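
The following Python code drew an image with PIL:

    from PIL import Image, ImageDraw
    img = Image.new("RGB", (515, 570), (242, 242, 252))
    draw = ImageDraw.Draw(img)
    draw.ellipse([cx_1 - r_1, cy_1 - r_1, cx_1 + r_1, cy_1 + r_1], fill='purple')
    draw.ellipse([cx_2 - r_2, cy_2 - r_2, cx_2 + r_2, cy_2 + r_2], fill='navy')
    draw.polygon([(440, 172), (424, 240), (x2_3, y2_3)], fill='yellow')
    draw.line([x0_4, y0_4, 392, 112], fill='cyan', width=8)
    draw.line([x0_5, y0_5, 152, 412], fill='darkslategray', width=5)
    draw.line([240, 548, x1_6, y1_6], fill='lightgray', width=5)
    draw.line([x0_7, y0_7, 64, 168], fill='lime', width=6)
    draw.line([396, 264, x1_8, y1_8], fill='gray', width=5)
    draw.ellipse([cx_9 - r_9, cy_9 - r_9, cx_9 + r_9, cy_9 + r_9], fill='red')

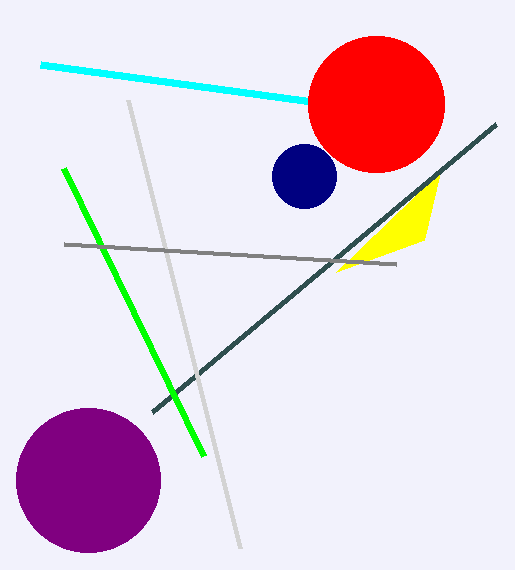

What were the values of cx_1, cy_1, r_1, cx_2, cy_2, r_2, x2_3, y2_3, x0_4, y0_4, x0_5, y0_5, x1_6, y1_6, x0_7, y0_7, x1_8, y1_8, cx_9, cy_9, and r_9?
cx_1 = 88, cy_1 = 480, r_1 = 72, cx_2 = 304, cy_2 = 176, r_2 = 32, x2_3 = 336, y2_3 = 272, x0_4 = 40, y0_4 = 64, x0_5 = 496, y0_5 = 124, x1_6 = 128, y1_6 = 100, x0_7 = 204, y0_7 = 456, x1_8 = 64, y1_8 = 244, cx_9 = 376, cy_9 = 104, r_9 = 68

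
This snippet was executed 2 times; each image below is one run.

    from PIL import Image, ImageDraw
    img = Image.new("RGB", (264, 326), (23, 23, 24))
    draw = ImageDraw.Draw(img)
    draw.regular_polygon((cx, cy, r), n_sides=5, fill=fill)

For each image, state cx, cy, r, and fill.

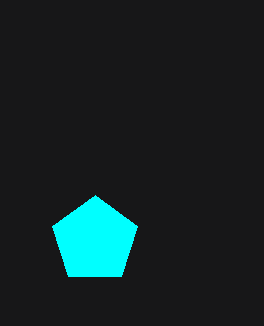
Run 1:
cx = 95; cy = 240; r = 45; fill = 'cyan'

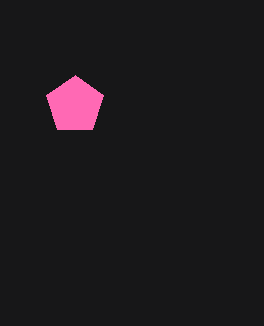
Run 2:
cx = 75; cy = 105; r = 30; fill = 'hotpink'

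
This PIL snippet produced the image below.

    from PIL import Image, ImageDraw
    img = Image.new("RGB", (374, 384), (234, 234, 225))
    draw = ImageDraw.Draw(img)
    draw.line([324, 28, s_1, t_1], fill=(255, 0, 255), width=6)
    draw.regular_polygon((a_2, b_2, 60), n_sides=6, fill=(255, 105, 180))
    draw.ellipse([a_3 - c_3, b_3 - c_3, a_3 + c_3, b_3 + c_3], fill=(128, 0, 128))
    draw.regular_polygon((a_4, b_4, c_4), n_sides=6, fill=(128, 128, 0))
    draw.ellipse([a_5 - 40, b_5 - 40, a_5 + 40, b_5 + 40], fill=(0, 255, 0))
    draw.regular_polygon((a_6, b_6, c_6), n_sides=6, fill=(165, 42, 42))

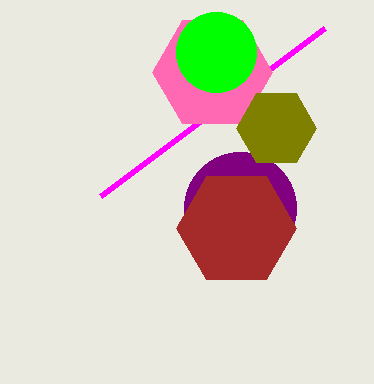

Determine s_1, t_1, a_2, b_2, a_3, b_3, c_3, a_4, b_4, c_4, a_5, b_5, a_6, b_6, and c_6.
s_1 = 100
t_1 = 196
a_2 = 212
b_2 = 72
a_3 = 240
b_3 = 208
c_3 = 56
a_4 = 276
b_4 = 128
c_4 = 40
a_5 = 216
b_5 = 52
a_6 = 236
b_6 = 228
c_6 = 60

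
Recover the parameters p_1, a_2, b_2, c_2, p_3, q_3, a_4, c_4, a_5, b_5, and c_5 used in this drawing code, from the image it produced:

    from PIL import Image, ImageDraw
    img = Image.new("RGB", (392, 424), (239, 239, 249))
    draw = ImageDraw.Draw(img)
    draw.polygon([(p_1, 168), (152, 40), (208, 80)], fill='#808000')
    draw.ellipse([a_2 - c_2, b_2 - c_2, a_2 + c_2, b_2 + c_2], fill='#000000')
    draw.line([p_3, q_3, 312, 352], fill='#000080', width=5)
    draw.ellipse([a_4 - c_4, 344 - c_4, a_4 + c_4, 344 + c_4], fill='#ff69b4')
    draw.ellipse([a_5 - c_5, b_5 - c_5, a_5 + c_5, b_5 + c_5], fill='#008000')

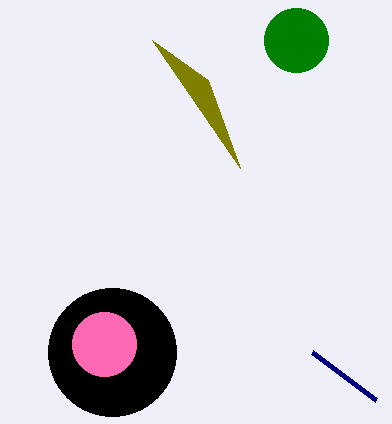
p_1 = 240; a_2 = 112; b_2 = 352; c_2 = 64; p_3 = 376; q_3 = 400; a_4 = 104; c_4 = 32; a_5 = 296; b_5 = 40; c_5 = 32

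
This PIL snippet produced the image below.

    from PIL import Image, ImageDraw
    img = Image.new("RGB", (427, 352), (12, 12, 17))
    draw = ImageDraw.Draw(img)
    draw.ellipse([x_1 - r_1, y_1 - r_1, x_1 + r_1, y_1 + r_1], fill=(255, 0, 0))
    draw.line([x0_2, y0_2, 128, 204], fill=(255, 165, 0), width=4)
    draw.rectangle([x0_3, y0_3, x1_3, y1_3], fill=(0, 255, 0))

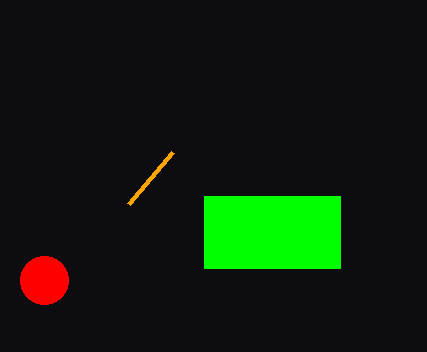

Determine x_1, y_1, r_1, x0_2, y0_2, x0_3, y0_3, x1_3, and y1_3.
x_1 = 44, y_1 = 280, r_1 = 24, x0_2 = 172, y0_2 = 152, x0_3 = 204, y0_3 = 196, x1_3 = 340, y1_3 = 268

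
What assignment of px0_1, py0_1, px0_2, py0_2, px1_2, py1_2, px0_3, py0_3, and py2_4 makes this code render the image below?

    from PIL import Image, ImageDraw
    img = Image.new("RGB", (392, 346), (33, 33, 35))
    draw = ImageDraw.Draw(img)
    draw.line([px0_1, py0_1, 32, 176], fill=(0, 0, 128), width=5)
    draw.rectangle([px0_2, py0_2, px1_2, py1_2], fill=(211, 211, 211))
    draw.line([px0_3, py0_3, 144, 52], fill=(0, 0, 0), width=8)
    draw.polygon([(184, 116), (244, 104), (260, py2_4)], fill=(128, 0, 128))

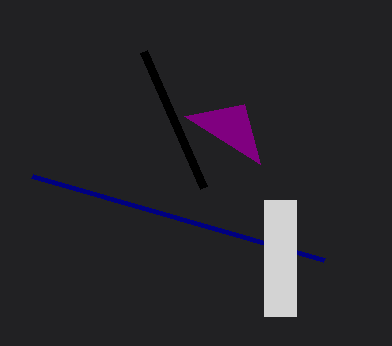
px0_1 = 324
py0_1 = 260
px0_2 = 264
py0_2 = 200
px1_2 = 296
py1_2 = 316
px0_3 = 204
py0_3 = 188
py2_4 = 164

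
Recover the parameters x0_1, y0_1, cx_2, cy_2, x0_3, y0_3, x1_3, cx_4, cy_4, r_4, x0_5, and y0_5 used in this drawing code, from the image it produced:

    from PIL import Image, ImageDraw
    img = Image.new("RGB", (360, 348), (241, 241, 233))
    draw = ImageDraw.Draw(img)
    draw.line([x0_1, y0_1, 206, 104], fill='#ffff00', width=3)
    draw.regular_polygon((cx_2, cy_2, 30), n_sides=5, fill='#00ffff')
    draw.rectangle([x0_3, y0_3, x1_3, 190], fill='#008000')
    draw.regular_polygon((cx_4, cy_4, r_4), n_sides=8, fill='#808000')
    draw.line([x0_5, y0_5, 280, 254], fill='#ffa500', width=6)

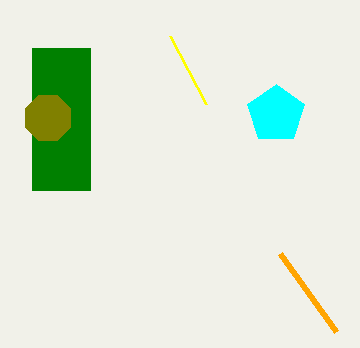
x0_1 = 170, y0_1 = 36, cx_2 = 276, cy_2 = 114, x0_3 = 32, y0_3 = 48, x1_3 = 90, cx_4 = 48, cy_4 = 118, r_4 = 24, x0_5 = 336, y0_5 = 332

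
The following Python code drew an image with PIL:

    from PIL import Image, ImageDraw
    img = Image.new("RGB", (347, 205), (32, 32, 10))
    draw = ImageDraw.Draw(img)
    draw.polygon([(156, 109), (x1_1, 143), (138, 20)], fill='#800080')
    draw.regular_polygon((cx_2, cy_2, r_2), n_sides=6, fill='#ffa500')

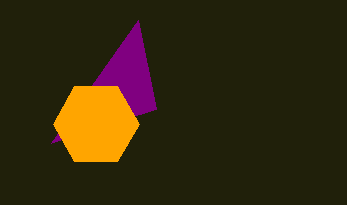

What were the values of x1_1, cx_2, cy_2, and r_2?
x1_1 = 51, cx_2 = 96, cy_2 = 124, r_2 = 43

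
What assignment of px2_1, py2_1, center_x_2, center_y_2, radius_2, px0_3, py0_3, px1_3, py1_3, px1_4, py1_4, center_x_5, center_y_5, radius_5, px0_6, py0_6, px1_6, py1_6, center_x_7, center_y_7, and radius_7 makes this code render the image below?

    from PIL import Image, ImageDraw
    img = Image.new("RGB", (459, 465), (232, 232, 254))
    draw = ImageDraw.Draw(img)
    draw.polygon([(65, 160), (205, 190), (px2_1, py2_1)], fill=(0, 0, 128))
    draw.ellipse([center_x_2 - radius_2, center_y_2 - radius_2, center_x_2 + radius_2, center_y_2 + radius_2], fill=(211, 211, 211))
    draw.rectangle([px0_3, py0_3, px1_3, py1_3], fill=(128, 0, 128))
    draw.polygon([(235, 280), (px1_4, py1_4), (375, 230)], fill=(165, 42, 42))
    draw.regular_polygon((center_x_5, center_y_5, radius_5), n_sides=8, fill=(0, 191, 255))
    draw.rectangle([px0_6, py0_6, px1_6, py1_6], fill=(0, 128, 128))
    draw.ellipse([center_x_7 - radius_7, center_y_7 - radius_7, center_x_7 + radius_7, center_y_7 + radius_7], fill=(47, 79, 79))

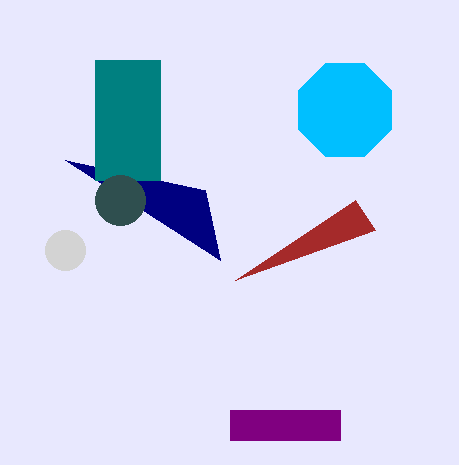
px2_1 = 220; py2_1 = 260; center_x_2 = 65; center_y_2 = 250; radius_2 = 20; px0_3 = 230; py0_3 = 410; px1_3 = 340; py1_3 = 440; px1_4 = 355; py1_4 = 200; center_x_5 = 345; center_y_5 = 110; radius_5 = 50; px0_6 = 95; py0_6 = 60; px1_6 = 160; py1_6 = 180; center_x_7 = 120; center_y_7 = 200; radius_7 = 25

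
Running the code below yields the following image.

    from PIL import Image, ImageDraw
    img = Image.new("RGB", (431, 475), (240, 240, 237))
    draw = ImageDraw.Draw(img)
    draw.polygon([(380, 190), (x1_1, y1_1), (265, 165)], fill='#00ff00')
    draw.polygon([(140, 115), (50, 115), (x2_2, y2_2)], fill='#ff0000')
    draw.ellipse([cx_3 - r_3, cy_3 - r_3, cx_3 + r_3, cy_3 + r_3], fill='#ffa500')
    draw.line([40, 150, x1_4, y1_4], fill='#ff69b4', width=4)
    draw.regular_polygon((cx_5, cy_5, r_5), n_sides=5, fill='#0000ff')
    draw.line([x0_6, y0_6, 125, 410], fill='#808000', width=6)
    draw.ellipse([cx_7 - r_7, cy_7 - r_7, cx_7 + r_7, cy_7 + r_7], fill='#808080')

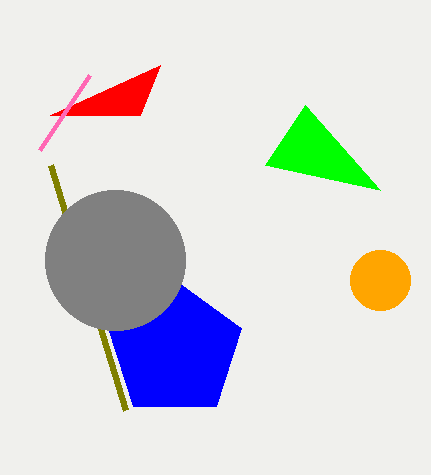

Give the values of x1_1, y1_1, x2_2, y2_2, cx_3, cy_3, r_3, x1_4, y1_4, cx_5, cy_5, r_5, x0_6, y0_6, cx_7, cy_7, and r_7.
x1_1 = 305
y1_1 = 105
x2_2 = 160
y2_2 = 65
cx_3 = 380
cy_3 = 280
r_3 = 30
x1_4 = 90
y1_4 = 75
cx_5 = 175
cy_5 = 350
r_5 = 70
x0_6 = 50
y0_6 = 165
cx_7 = 115
cy_7 = 260
r_7 = 70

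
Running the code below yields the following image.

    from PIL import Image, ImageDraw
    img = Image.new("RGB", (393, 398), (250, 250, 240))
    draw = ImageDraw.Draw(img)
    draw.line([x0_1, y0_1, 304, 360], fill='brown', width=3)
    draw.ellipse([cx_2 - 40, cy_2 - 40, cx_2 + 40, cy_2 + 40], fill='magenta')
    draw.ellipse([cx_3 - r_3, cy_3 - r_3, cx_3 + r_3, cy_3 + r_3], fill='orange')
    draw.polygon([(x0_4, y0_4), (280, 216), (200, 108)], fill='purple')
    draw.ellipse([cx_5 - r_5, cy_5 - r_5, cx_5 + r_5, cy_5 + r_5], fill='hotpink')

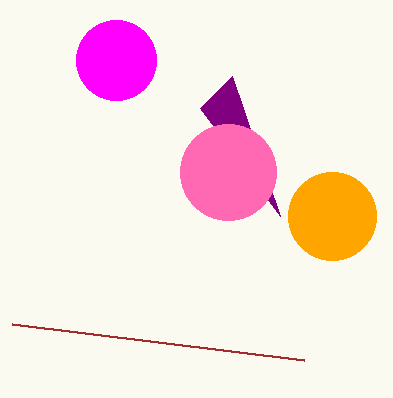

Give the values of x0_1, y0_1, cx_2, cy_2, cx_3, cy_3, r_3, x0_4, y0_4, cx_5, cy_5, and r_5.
x0_1 = 12, y0_1 = 324, cx_2 = 116, cy_2 = 60, cx_3 = 332, cy_3 = 216, r_3 = 44, x0_4 = 232, y0_4 = 76, cx_5 = 228, cy_5 = 172, r_5 = 48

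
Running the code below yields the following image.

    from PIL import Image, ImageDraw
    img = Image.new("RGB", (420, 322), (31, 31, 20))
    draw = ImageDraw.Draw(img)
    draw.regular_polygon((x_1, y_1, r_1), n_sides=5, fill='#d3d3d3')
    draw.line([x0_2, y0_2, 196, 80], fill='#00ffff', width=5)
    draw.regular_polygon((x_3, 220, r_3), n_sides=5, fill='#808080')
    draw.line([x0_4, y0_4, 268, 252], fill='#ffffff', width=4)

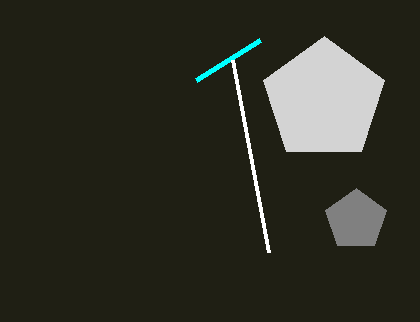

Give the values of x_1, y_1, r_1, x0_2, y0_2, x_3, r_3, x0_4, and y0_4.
x_1 = 324; y_1 = 100; r_1 = 64; x0_2 = 260; y0_2 = 40; x_3 = 356; r_3 = 32; x0_4 = 232; y0_4 = 60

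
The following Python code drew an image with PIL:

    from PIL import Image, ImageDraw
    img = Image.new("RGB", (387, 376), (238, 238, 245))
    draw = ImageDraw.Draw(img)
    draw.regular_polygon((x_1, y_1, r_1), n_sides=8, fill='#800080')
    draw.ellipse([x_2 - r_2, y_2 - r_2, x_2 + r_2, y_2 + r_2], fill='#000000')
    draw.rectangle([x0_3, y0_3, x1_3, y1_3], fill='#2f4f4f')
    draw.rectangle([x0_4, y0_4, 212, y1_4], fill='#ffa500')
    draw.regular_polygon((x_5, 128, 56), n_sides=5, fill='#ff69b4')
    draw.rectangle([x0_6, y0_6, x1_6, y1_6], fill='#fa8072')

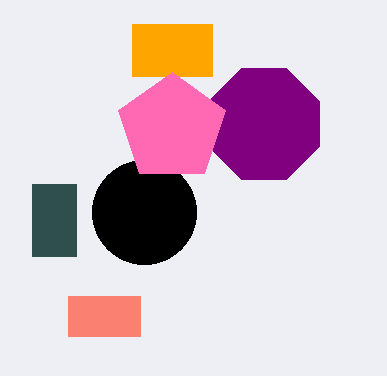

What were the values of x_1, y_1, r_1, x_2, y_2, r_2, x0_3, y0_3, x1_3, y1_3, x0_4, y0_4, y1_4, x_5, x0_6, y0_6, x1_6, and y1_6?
x_1 = 264, y_1 = 124, r_1 = 60, x_2 = 144, y_2 = 212, r_2 = 52, x0_3 = 32, y0_3 = 184, x1_3 = 76, y1_3 = 256, x0_4 = 132, y0_4 = 24, y1_4 = 76, x_5 = 172, x0_6 = 68, y0_6 = 296, x1_6 = 140, y1_6 = 336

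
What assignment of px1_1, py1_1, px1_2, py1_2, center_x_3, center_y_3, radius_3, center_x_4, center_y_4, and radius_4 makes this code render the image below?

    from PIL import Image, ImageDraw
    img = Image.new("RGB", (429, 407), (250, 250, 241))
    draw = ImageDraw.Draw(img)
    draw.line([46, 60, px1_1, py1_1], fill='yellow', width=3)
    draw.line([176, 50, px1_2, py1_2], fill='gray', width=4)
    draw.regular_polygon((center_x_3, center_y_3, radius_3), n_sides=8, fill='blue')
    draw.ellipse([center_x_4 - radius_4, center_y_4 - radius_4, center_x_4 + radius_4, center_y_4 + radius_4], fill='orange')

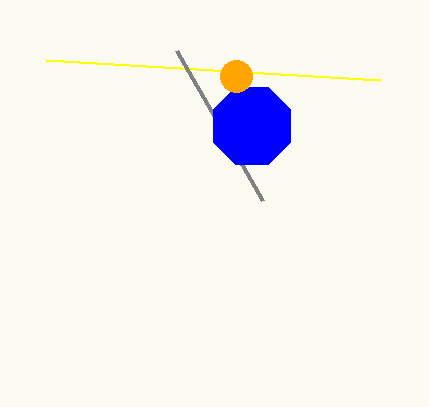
px1_1 = 380
py1_1 = 80
px1_2 = 262
py1_2 = 200
center_x_3 = 252
center_y_3 = 126
radius_3 = 42
center_x_4 = 236
center_y_4 = 76
radius_4 = 16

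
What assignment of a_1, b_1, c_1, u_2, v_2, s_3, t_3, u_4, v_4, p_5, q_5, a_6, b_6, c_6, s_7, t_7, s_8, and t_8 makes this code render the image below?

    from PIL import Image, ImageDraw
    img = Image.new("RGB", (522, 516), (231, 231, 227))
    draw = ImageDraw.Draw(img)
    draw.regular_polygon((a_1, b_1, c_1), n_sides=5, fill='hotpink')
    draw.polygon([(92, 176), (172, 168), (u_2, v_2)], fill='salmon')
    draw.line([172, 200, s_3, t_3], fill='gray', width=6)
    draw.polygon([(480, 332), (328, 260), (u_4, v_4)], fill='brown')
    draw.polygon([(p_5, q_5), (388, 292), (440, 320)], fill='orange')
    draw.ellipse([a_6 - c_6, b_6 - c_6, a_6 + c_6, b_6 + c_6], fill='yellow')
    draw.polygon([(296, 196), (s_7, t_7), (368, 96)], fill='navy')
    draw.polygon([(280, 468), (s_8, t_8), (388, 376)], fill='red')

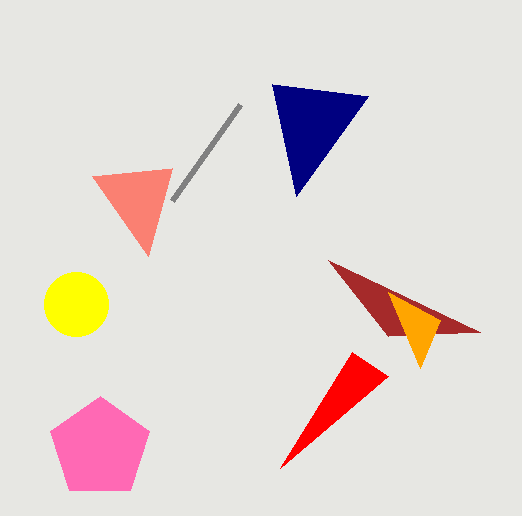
a_1 = 100; b_1 = 448; c_1 = 52; u_2 = 148; v_2 = 256; s_3 = 240; t_3 = 104; u_4 = 388; v_4 = 336; p_5 = 420; q_5 = 368; a_6 = 76; b_6 = 304; c_6 = 32; s_7 = 272; t_7 = 84; s_8 = 352; t_8 = 352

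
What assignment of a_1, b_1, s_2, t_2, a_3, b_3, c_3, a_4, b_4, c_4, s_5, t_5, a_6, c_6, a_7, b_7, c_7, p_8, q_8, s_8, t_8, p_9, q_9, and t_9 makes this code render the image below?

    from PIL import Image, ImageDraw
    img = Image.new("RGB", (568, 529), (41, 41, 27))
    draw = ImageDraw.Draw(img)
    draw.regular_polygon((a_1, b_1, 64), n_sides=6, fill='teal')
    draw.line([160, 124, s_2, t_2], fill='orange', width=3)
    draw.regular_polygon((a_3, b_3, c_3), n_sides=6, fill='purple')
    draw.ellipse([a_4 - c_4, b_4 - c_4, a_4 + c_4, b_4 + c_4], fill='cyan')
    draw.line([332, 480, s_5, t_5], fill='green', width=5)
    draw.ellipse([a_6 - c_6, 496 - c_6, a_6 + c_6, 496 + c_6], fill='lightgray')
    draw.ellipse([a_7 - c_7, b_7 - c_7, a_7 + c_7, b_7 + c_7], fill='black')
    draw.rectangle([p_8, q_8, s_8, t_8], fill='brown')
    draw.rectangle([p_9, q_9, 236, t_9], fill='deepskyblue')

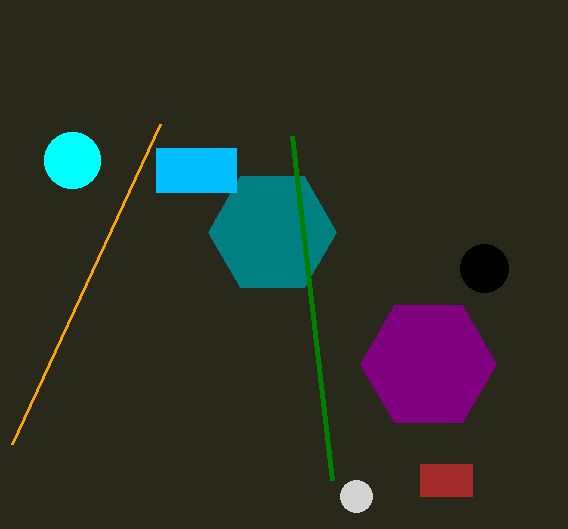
a_1 = 272, b_1 = 232, s_2 = 12, t_2 = 444, a_3 = 428, b_3 = 364, c_3 = 68, a_4 = 72, b_4 = 160, c_4 = 28, s_5 = 292, t_5 = 136, a_6 = 356, c_6 = 16, a_7 = 484, b_7 = 268, c_7 = 24, p_8 = 420, q_8 = 464, s_8 = 472, t_8 = 496, p_9 = 156, q_9 = 148, t_9 = 192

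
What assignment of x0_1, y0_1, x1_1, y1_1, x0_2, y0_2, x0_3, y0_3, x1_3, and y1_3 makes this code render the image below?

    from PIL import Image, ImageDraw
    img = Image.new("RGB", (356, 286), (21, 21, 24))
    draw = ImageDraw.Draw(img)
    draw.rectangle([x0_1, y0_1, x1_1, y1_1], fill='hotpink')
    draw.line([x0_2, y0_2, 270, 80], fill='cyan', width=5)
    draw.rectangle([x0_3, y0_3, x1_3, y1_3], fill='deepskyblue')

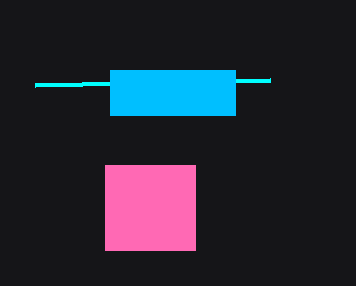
x0_1 = 105; y0_1 = 165; x1_1 = 195; y1_1 = 250; x0_2 = 35; y0_2 = 85; x0_3 = 110; y0_3 = 70; x1_3 = 235; y1_3 = 115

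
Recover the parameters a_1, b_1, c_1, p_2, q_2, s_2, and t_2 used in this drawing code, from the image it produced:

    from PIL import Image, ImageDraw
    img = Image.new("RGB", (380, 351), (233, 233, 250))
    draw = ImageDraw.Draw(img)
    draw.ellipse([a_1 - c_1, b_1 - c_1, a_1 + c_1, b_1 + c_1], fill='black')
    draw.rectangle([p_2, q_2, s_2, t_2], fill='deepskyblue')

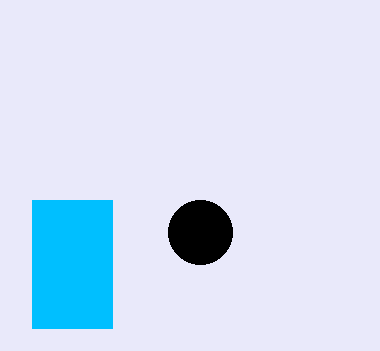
a_1 = 200, b_1 = 232, c_1 = 32, p_2 = 32, q_2 = 200, s_2 = 112, t_2 = 328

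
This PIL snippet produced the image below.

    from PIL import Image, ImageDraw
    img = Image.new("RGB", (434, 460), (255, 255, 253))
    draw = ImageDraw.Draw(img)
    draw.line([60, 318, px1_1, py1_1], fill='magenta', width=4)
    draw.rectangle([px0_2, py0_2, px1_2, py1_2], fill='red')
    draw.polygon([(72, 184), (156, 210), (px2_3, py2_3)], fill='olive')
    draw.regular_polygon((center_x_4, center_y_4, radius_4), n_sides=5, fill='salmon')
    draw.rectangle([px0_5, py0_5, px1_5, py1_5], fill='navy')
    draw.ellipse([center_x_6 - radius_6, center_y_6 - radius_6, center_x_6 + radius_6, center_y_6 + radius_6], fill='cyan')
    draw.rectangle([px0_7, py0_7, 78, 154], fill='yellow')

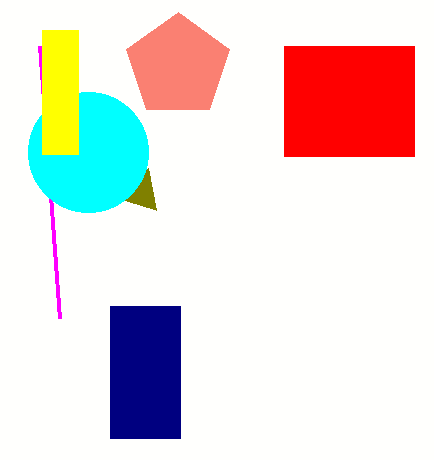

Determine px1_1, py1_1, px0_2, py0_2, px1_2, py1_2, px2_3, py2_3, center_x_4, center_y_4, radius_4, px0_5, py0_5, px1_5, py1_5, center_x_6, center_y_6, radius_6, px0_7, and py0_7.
px1_1 = 40, py1_1 = 46, px0_2 = 284, py0_2 = 46, px1_2 = 414, py1_2 = 156, px2_3 = 148, py2_3 = 168, center_x_4 = 178, center_y_4 = 66, radius_4 = 54, px0_5 = 110, py0_5 = 306, px1_5 = 180, py1_5 = 438, center_x_6 = 88, center_y_6 = 152, radius_6 = 60, px0_7 = 42, py0_7 = 30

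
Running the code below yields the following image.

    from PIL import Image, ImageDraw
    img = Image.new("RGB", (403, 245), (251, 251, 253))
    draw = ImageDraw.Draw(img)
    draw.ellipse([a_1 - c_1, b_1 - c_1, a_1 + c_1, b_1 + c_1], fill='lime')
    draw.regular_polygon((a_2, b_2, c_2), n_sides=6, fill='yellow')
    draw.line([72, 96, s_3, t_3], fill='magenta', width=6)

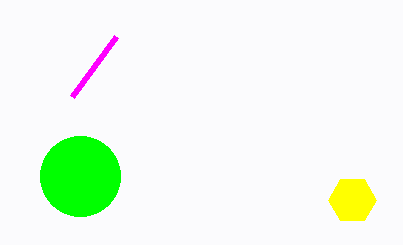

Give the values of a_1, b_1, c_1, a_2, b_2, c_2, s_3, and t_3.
a_1 = 80, b_1 = 176, c_1 = 40, a_2 = 352, b_2 = 200, c_2 = 24, s_3 = 116, t_3 = 36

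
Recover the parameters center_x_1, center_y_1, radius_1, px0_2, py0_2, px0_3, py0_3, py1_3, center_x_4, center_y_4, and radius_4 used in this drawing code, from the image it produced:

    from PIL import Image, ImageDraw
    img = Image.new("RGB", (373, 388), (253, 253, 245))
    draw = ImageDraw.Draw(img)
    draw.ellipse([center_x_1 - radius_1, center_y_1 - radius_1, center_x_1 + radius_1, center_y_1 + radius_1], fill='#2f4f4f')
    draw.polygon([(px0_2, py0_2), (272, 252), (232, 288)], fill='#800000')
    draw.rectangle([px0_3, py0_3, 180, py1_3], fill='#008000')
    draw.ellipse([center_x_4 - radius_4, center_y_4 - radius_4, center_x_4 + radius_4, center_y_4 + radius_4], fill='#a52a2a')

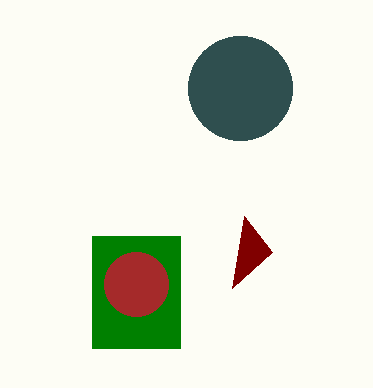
center_x_1 = 240
center_y_1 = 88
radius_1 = 52
px0_2 = 244
py0_2 = 216
px0_3 = 92
py0_3 = 236
py1_3 = 348
center_x_4 = 136
center_y_4 = 284
radius_4 = 32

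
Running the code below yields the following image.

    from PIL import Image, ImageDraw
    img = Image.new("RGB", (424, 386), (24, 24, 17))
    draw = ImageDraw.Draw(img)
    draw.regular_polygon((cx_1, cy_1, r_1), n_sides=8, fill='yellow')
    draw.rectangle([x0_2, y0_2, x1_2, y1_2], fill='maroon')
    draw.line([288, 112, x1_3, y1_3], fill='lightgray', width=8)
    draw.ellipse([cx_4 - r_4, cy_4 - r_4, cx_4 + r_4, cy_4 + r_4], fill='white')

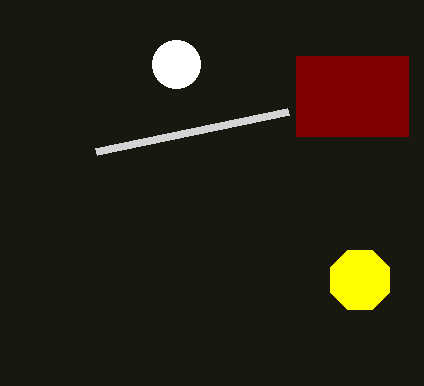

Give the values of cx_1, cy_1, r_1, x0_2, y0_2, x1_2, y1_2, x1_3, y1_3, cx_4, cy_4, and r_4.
cx_1 = 360, cy_1 = 280, r_1 = 32, x0_2 = 296, y0_2 = 56, x1_2 = 408, y1_2 = 136, x1_3 = 96, y1_3 = 152, cx_4 = 176, cy_4 = 64, r_4 = 24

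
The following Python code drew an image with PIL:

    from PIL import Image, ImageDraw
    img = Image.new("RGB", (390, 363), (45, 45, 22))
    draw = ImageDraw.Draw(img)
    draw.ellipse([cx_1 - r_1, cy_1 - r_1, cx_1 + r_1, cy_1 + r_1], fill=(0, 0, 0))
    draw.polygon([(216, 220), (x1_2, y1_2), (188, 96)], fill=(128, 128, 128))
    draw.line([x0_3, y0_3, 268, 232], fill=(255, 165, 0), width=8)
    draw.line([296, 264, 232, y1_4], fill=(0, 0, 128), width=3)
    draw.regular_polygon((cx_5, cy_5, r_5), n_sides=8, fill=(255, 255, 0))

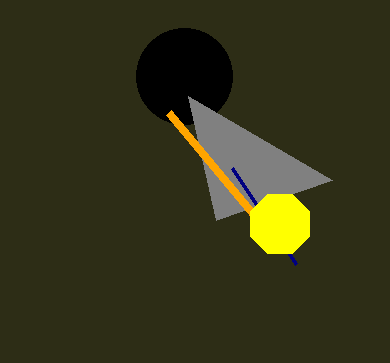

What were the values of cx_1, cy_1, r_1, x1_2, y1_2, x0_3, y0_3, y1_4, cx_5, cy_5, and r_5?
cx_1 = 184
cy_1 = 76
r_1 = 48
x1_2 = 332
y1_2 = 180
x0_3 = 168
y0_3 = 112
y1_4 = 168
cx_5 = 280
cy_5 = 224
r_5 = 32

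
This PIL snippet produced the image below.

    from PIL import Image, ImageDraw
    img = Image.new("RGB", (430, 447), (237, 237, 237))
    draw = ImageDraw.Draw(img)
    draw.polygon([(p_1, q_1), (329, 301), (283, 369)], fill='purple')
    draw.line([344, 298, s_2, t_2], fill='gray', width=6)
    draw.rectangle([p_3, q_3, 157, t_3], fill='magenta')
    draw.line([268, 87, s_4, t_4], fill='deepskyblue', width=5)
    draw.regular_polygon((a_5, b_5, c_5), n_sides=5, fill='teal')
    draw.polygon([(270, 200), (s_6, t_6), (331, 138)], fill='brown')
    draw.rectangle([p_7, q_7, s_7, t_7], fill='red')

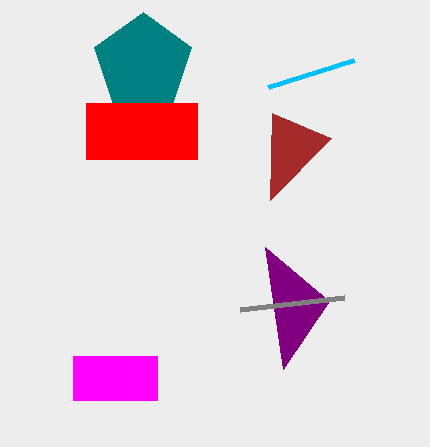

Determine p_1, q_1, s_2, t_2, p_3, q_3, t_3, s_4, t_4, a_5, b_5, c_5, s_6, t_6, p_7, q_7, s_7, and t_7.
p_1 = 265
q_1 = 247
s_2 = 240
t_2 = 310
p_3 = 73
q_3 = 356
t_3 = 400
s_4 = 354
t_4 = 60
a_5 = 143
b_5 = 63
c_5 = 51
s_6 = 272
t_6 = 113
p_7 = 86
q_7 = 103
s_7 = 197
t_7 = 159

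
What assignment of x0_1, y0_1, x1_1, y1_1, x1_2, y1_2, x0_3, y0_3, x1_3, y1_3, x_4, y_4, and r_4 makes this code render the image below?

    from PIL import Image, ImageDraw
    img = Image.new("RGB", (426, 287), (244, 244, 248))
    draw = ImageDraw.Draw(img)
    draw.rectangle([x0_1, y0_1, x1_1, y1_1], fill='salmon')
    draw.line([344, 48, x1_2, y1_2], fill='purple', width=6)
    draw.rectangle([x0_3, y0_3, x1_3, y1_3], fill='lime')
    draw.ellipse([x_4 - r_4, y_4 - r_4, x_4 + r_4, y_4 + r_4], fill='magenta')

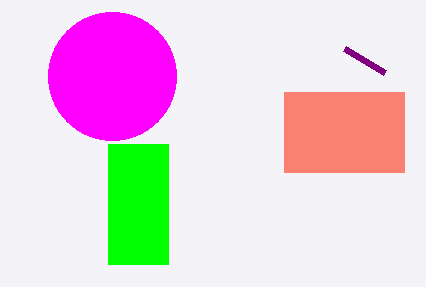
x0_1 = 284; y0_1 = 92; x1_1 = 404; y1_1 = 172; x1_2 = 384; y1_2 = 72; x0_3 = 108; y0_3 = 144; x1_3 = 168; y1_3 = 264; x_4 = 112; y_4 = 76; r_4 = 64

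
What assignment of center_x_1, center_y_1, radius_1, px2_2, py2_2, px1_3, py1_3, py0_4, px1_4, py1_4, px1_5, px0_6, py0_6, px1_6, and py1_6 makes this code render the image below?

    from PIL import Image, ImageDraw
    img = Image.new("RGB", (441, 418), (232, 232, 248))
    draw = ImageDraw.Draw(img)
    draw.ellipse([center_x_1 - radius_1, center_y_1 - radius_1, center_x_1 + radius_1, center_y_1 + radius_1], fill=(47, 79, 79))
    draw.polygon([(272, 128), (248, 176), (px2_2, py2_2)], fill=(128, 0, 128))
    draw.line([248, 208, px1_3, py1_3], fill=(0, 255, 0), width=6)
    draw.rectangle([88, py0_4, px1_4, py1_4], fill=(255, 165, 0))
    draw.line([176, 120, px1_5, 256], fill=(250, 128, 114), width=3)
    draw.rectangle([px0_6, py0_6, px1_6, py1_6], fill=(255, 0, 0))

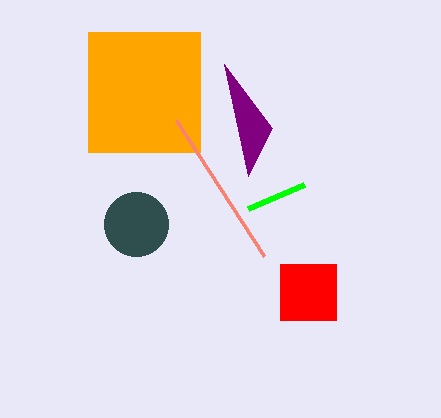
center_x_1 = 136
center_y_1 = 224
radius_1 = 32
px2_2 = 224
py2_2 = 64
px1_3 = 304
py1_3 = 184
py0_4 = 32
px1_4 = 200
py1_4 = 152
px1_5 = 264
px0_6 = 280
py0_6 = 264
px1_6 = 336
py1_6 = 320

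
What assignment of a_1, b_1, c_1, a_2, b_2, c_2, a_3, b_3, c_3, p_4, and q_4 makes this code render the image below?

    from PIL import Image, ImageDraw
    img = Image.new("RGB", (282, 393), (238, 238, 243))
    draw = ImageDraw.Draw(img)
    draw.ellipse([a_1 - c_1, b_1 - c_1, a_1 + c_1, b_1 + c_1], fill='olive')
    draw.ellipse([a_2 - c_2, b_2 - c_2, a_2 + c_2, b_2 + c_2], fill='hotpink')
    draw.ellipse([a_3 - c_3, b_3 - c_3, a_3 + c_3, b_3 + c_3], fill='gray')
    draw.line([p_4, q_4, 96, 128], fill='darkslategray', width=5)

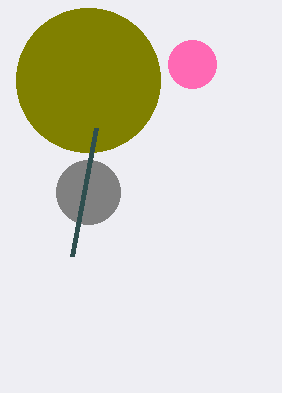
a_1 = 88
b_1 = 80
c_1 = 72
a_2 = 192
b_2 = 64
c_2 = 24
a_3 = 88
b_3 = 192
c_3 = 32
p_4 = 72
q_4 = 256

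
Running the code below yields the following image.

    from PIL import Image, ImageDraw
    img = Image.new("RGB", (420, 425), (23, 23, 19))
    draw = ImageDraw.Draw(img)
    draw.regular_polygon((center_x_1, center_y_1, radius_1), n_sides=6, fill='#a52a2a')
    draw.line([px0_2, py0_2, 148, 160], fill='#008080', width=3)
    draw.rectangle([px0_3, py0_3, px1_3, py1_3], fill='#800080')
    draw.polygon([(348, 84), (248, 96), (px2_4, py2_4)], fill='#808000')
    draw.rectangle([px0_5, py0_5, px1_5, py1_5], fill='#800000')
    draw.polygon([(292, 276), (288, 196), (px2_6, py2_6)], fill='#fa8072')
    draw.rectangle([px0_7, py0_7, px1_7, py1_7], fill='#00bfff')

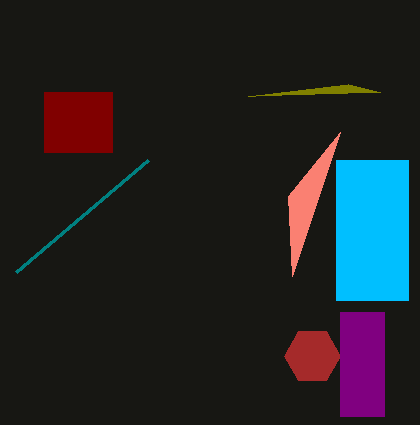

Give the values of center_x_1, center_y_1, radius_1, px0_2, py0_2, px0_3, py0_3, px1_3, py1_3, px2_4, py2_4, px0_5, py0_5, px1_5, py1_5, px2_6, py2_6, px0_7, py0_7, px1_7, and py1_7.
center_x_1 = 312
center_y_1 = 356
radius_1 = 28
px0_2 = 16
py0_2 = 272
px0_3 = 340
py0_3 = 312
px1_3 = 384
py1_3 = 416
px2_4 = 380
py2_4 = 92
px0_5 = 44
py0_5 = 92
px1_5 = 112
py1_5 = 152
px2_6 = 340
py2_6 = 132
px0_7 = 336
py0_7 = 160
px1_7 = 408
py1_7 = 300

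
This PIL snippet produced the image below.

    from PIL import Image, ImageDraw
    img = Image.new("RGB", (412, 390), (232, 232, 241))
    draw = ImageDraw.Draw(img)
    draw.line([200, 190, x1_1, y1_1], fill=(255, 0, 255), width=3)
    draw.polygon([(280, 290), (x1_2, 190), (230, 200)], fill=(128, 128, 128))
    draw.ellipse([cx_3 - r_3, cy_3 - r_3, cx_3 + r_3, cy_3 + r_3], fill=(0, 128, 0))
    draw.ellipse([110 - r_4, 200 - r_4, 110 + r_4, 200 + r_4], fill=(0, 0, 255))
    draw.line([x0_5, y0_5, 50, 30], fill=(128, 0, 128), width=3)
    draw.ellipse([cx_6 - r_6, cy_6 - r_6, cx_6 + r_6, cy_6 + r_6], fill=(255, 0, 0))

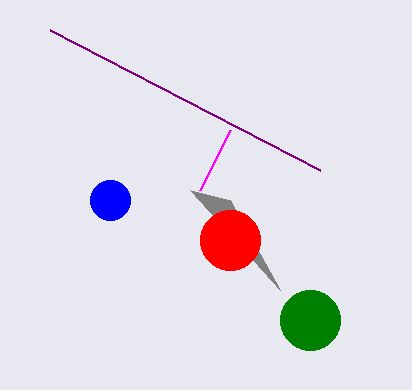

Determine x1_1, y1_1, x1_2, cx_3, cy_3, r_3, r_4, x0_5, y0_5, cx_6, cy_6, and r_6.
x1_1 = 230, y1_1 = 130, x1_2 = 190, cx_3 = 310, cy_3 = 320, r_3 = 30, r_4 = 20, x0_5 = 320, y0_5 = 170, cx_6 = 230, cy_6 = 240, r_6 = 30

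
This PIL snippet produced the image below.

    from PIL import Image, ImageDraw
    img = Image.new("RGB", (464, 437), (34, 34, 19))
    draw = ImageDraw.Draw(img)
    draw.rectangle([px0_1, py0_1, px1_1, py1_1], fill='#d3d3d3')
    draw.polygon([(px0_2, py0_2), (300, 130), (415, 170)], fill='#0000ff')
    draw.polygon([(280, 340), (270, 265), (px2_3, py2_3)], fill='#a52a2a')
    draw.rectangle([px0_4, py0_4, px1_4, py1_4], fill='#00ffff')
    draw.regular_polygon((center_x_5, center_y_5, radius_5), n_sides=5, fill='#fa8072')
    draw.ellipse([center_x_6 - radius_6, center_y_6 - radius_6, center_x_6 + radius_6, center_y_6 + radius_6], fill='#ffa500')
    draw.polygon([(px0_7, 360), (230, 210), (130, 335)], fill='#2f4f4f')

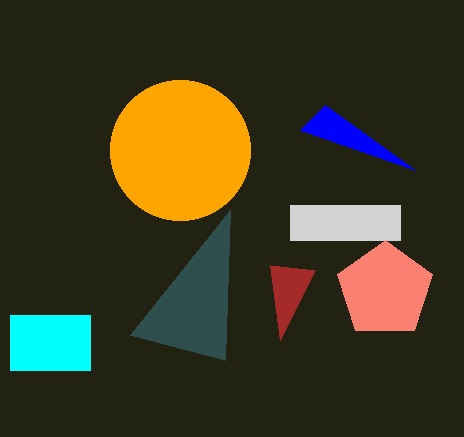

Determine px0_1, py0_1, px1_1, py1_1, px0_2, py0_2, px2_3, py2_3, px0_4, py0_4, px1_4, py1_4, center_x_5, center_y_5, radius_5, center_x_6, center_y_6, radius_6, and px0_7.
px0_1 = 290; py0_1 = 205; px1_1 = 400; py1_1 = 240; px0_2 = 325; py0_2 = 105; px2_3 = 315; py2_3 = 270; px0_4 = 10; py0_4 = 315; px1_4 = 90; py1_4 = 370; center_x_5 = 385; center_y_5 = 290; radius_5 = 50; center_x_6 = 180; center_y_6 = 150; radius_6 = 70; px0_7 = 225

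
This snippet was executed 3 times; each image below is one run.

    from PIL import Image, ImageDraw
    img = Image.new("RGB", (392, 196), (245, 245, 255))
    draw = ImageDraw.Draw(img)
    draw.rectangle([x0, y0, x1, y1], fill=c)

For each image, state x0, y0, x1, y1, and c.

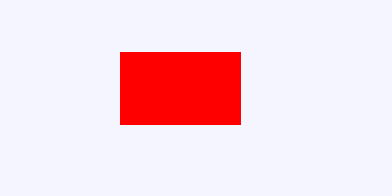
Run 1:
x0 = 120; y0 = 52; x1 = 240; y1 = 124; c = 'red'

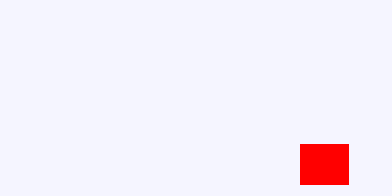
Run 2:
x0 = 300
y0 = 144
x1 = 348
y1 = 184
c = 'red'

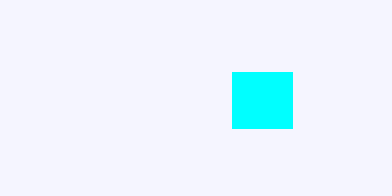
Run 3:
x0 = 232; y0 = 72; x1 = 292; y1 = 128; c = 'cyan'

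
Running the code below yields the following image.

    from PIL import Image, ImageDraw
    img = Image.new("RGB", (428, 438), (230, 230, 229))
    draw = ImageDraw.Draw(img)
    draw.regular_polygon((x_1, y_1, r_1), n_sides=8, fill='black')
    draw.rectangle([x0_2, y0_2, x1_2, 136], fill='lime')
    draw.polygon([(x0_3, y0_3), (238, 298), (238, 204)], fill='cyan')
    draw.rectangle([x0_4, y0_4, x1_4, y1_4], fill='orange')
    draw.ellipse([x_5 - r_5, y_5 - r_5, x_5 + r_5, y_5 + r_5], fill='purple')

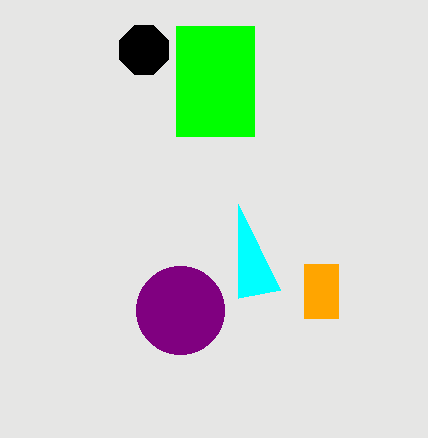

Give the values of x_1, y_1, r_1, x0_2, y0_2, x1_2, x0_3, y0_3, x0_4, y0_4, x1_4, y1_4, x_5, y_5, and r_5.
x_1 = 144
y_1 = 50
r_1 = 26
x0_2 = 176
y0_2 = 26
x1_2 = 254
x0_3 = 280
y0_3 = 290
x0_4 = 304
y0_4 = 264
x1_4 = 338
y1_4 = 318
x_5 = 180
y_5 = 310
r_5 = 44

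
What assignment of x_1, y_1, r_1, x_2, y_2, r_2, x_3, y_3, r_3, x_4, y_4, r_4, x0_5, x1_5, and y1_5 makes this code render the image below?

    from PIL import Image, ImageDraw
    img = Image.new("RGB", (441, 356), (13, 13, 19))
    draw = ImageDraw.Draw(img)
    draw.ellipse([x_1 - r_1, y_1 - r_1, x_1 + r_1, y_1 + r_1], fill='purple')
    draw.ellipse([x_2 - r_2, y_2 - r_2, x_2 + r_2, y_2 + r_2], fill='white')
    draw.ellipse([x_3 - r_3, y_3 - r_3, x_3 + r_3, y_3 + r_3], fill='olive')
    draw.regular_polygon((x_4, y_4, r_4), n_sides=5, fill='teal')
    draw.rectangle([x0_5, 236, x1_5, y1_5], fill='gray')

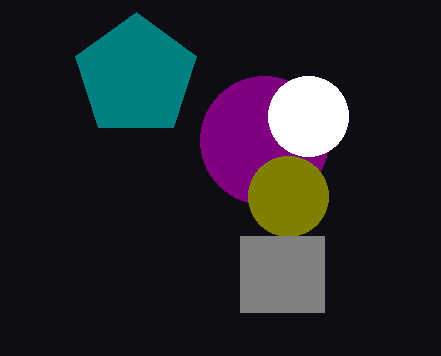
x_1 = 264; y_1 = 140; r_1 = 64; x_2 = 308; y_2 = 116; r_2 = 40; x_3 = 288; y_3 = 196; r_3 = 40; x_4 = 136; y_4 = 76; r_4 = 64; x0_5 = 240; x1_5 = 324; y1_5 = 312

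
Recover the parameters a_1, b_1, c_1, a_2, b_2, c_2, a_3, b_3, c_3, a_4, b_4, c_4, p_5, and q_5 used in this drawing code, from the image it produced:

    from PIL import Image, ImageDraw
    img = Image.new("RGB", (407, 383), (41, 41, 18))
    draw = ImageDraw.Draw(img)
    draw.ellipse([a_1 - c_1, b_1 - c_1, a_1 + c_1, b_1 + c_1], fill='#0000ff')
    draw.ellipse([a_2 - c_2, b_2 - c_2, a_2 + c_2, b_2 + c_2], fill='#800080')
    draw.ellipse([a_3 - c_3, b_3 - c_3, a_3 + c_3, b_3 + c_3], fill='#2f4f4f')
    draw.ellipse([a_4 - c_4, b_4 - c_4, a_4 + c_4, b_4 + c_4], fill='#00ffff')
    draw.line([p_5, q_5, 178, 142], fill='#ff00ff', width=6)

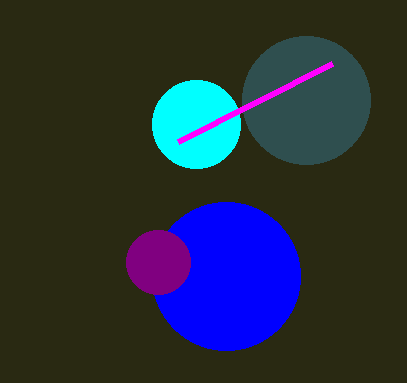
a_1 = 226, b_1 = 276, c_1 = 74, a_2 = 158, b_2 = 262, c_2 = 32, a_3 = 306, b_3 = 100, c_3 = 64, a_4 = 196, b_4 = 124, c_4 = 44, p_5 = 332, q_5 = 64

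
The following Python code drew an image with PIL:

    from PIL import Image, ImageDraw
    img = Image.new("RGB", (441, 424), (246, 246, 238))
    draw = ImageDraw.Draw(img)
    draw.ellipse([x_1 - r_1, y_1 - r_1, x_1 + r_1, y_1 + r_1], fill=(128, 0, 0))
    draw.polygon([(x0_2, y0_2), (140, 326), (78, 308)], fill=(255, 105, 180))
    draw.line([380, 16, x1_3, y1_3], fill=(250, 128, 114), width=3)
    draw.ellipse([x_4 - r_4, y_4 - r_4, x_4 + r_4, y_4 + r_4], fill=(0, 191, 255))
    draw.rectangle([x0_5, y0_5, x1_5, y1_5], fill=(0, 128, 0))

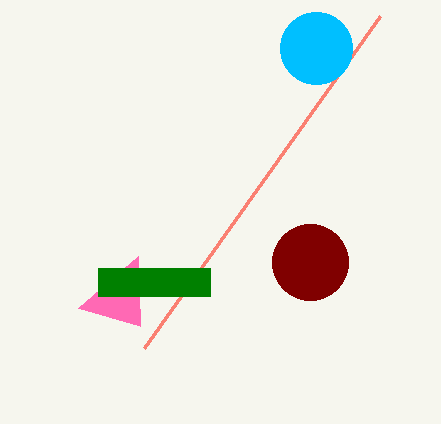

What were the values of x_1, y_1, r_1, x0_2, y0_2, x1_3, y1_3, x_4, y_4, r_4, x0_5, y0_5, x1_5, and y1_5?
x_1 = 310; y_1 = 262; r_1 = 38; x0_2 = 138; y0_2 = 256; x1_3 = 144; y1_3 = 348; x_4 = 316; y_4 = 48; r_4 = 36; x0_5 = 98; y0_5 = 268; x1_5 = 210; y1_5 = 296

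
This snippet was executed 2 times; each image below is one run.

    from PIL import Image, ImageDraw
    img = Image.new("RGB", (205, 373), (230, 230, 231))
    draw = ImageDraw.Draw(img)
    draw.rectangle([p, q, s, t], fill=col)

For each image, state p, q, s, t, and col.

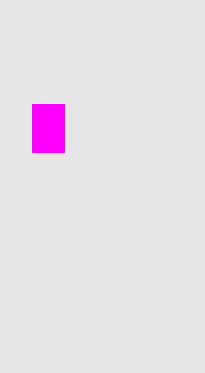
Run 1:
p = 32, q = 104, s = 64, t = 152, col = 'magenta'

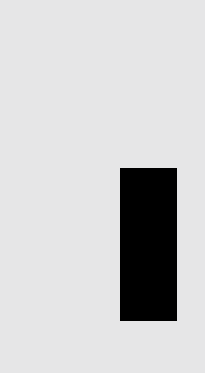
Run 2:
p = 120, q = 168, s = 176, t = 320, col = 'black'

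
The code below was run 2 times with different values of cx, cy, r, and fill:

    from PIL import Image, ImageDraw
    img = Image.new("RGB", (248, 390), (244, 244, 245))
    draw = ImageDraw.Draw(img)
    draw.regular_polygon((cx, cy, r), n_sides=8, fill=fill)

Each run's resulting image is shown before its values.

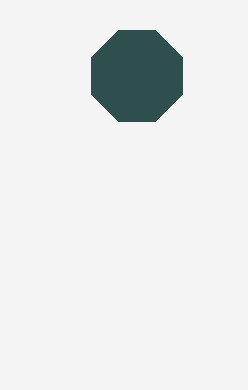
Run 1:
cx = 137
cy = 76
r = 49
fill = 'darkslategray'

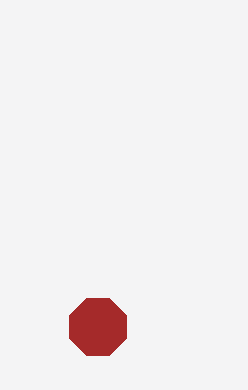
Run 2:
cx = 98
cy = 327
r = 31
fill = 'brown'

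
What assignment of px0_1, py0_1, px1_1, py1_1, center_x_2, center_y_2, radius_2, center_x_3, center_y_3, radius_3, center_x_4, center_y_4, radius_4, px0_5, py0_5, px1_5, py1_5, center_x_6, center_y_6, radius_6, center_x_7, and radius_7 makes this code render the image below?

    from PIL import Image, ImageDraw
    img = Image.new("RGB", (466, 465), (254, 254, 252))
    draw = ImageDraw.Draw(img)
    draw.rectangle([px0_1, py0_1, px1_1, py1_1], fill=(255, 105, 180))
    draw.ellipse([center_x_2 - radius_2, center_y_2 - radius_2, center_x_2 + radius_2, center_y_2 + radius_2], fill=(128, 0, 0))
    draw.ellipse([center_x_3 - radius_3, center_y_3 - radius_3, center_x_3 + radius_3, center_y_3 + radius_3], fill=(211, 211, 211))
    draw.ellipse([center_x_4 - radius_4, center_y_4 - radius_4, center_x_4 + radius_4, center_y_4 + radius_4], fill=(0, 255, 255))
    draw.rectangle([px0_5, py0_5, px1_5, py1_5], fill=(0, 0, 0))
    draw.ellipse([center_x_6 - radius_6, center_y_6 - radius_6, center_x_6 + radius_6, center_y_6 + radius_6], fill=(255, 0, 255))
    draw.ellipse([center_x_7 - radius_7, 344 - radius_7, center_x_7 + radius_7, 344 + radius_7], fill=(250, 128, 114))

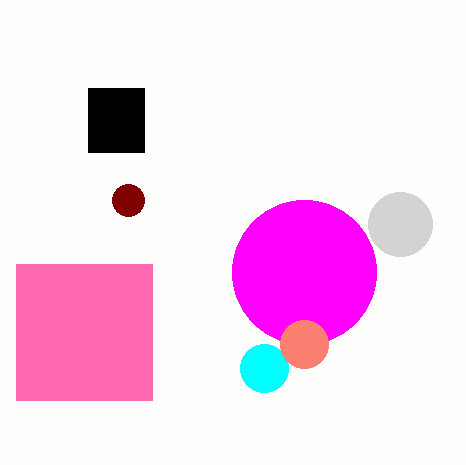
px0_1 = 16, py0_1 = 264, px1_1 = 152, py1_1 = 400, center_x_2 = 128, center_y_2 = 200, radius_2 = 16, center_x_3 = 400, center_y_3 = 224, radius_3 = 32, center_x_4 = 264, center_y_4 = 368, radius_4 = 24, px0_5 = 88, py0_5 = 88, px1_5 = 144, py1_5 = 152, center_x_6 = 304, center_y_6 = 272, radius_6 = 72, center_x_7 = 304, radius_7 = 24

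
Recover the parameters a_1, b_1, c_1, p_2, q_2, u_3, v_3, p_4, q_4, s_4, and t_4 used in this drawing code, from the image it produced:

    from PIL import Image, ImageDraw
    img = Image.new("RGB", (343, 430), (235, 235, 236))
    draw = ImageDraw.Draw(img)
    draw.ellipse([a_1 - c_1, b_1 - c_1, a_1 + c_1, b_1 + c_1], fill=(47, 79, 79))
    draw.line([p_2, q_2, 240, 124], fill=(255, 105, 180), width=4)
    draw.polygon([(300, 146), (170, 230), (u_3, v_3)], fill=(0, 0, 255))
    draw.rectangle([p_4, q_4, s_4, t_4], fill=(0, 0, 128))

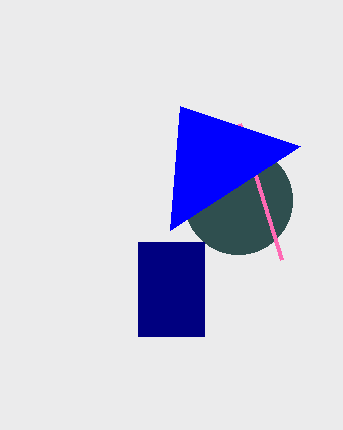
a_1 = 238; b_1 = 200; c_1 = 54; p_2 = 282; q_2 = 260; u_3 = 180; v_3 = 106; p_4 = 138; q_4 = 242; s_4 = 204; t_4 = 336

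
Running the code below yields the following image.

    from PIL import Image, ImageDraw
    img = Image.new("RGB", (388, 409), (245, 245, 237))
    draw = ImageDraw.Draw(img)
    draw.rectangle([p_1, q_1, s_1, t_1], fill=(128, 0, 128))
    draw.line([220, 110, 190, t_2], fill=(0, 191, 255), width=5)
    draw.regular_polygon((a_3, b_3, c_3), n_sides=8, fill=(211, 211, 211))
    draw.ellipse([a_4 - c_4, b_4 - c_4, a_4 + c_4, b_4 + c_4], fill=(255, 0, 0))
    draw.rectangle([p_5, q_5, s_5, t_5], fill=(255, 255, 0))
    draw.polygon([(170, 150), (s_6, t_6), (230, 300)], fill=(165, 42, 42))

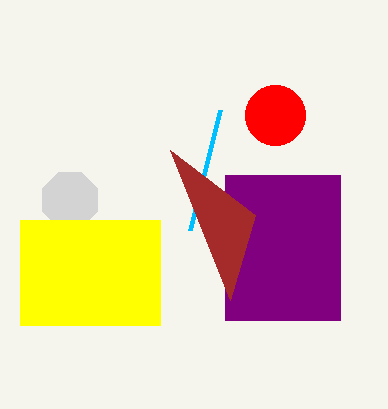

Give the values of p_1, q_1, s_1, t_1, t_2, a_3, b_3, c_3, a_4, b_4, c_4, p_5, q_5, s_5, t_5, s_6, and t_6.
p_1 = 225; q_1 = 175; s_1 = 340; t_1 = 320; t_2 = 230; a_3 = 70; b_3 = 200; c_3 = 30; a_4 = 275; b_4 = 115; c_4 = 30; p_5 = 20; q_5 = 220; s_5 = 160; t_5 = 325; s_6 = 255; t_6 = 215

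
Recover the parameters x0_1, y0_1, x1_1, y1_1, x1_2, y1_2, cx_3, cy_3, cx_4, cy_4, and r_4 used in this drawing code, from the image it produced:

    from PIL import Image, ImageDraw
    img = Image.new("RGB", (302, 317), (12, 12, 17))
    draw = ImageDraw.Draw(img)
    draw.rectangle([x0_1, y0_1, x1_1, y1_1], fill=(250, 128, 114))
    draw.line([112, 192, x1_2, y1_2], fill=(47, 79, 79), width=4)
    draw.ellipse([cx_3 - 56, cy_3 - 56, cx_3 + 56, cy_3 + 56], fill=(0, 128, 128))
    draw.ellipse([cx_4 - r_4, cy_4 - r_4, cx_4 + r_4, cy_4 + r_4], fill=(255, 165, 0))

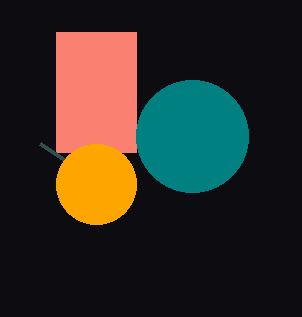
x0_1 = 56
y0_1 = 32
x1_1 = 136
y1_1 = 152
x1_2 = 40
y1_2 = 144
cx_3 = 192
cy_3 = 136
cx_4 = 96
cy_4 = 184
r_4 = 40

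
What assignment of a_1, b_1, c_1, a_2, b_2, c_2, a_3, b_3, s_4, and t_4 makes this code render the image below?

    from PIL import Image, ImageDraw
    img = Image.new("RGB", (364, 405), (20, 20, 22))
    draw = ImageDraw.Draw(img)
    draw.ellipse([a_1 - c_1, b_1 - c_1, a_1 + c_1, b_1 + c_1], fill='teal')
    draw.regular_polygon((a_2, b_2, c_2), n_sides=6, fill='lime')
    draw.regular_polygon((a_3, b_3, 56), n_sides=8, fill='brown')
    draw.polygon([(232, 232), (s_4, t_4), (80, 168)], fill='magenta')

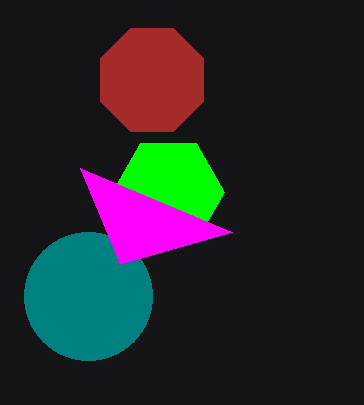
a_1 = 88
b_1 = 296
c_1 = 64
a_2 = 168
b_2 = 192
c_2 = 56
a_3 = 152
b_3 = 80
s_4 = 120
t_4 = 264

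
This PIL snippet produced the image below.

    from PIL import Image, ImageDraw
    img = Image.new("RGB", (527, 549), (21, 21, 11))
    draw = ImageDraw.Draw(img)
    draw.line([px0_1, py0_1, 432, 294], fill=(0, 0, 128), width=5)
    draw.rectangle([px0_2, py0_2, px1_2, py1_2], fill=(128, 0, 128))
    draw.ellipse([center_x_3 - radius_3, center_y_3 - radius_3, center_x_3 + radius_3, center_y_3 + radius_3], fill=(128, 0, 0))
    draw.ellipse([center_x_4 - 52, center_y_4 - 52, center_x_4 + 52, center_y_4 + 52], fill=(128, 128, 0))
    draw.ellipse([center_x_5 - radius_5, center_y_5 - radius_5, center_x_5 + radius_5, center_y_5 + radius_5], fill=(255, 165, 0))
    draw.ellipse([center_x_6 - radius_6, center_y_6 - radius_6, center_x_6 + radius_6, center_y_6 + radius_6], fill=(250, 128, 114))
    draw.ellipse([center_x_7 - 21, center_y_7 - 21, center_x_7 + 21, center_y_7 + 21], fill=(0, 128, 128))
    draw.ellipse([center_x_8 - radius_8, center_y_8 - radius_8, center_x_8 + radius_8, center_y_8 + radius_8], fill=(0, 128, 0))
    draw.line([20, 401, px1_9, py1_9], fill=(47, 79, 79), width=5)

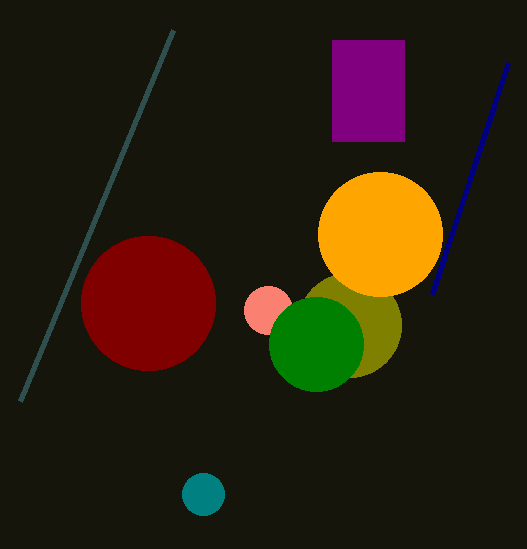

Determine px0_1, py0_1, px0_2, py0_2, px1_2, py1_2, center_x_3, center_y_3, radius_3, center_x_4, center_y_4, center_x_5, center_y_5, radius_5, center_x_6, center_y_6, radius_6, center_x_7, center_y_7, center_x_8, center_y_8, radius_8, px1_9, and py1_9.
px0_1 = 508; py0_1 = 63; px0_2 = 332; py0_2 = 40; px1_2 = 404; py1_2 = 141; center_x_3 = 148; center_y_3 = 303; radius_3 = 67; center_x_4 = 349; center_y_4 = 325; center_x_5 = 380; center_y_5 = 234; radius_5 = 62; center_x_6 = 268; center_y_6 = 310; radius_6 = 24; center_x_7 = 203; center_y_7 = 494; center_x_8 = 316; center_y_8 = 344; radius_8 = 47; px1_9 = 173; py1_9 = 30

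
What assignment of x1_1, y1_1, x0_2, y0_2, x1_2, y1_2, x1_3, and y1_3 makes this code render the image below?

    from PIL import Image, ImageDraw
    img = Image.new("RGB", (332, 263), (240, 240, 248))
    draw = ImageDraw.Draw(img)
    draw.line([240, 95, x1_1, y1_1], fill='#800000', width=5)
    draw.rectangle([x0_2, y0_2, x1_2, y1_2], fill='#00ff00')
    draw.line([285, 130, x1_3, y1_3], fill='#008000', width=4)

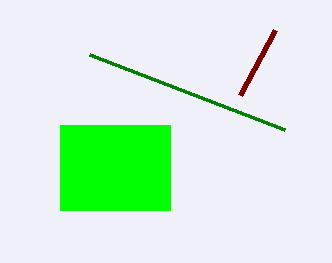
x1_1 = 275; y1_1 = 30; x0_2 = 60; y0_2 = 125; x1_2 = 170; y1_2 = 210; x1_3 = 90; y1_3 = 55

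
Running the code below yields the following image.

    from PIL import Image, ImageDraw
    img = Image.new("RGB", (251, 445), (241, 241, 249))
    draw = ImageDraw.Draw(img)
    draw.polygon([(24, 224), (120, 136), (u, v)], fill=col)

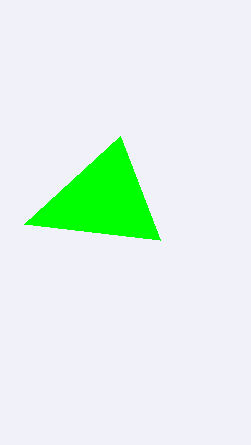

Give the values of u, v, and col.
u = 160
v = 240
col = 'lime'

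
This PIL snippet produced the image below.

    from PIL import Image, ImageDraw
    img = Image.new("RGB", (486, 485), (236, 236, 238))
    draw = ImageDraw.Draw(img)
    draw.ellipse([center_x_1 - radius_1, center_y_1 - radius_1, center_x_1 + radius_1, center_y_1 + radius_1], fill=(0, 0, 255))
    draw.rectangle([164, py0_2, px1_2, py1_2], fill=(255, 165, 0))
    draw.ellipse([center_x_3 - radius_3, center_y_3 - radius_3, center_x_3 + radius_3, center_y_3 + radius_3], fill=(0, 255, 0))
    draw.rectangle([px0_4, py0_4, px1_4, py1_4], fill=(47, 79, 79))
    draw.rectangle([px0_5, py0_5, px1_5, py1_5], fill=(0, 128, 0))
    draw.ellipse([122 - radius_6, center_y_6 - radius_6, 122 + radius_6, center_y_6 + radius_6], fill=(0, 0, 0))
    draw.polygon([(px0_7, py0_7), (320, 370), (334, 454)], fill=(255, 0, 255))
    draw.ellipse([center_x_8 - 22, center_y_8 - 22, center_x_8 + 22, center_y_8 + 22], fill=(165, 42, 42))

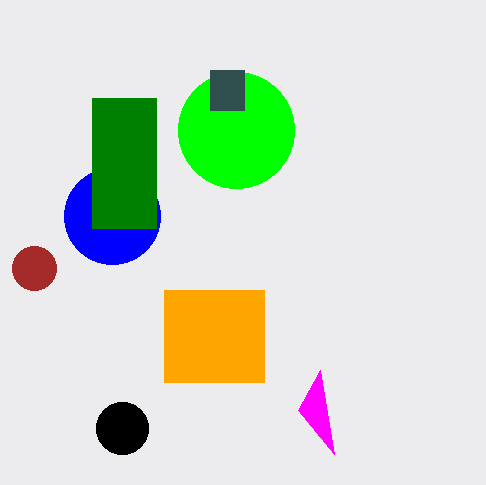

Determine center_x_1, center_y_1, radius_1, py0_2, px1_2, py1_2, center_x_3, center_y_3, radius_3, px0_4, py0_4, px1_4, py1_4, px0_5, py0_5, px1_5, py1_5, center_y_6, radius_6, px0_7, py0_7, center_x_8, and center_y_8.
center_x_1 = 112
center_y_1 = 216
radius_1 = 48
py0_2 = 290
px1_2 = 264
py1_2 = 382
center_x_3 = 236
center_y_3 = 130
radius_3 = 58
px0_4 = 210
py0_4 = 70
px1_4 = 244
py1_4 = 110
px0_5 = 92
py0_5 = 98
px1_5 = 156
py1_5 = 228
center_y_6 = 428
radius_6 = 26
px0_7 = 298
py0_7 = 410
center_x_8 = 34
center_y_8 = 268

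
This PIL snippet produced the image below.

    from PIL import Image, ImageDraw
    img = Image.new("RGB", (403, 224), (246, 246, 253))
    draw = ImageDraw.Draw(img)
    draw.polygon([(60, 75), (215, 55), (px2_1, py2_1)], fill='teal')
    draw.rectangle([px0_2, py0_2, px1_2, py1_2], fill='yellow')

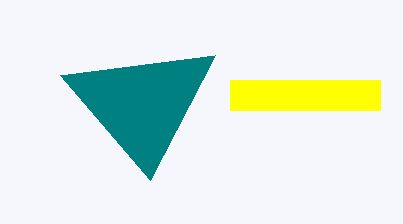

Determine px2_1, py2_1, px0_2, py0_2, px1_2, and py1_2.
px2_1 = 150
py2_1 = 180
px0_2 = 230
py0_2 = 80
px1_2 = 380
py1_2 = 110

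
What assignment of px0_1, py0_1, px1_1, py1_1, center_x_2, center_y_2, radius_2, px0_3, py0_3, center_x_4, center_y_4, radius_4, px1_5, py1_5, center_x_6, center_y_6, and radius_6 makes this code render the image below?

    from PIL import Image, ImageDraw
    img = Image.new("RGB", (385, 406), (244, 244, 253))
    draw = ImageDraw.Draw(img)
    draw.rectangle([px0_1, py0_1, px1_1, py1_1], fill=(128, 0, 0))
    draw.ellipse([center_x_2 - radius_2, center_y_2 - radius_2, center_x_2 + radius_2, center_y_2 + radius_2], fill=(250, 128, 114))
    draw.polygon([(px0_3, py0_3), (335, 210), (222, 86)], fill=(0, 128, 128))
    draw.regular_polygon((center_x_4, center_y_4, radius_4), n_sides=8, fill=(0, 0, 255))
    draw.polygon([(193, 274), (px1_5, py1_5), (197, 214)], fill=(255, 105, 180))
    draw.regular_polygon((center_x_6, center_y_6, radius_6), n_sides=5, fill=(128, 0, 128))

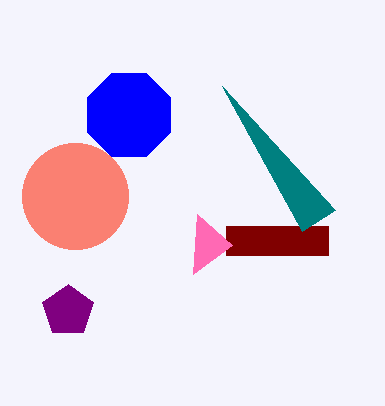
px0_1 = 226
py0_1 = 226
px1_1 = 328
py1_1 = 255
center_x_2 = 75
center_y_2 = 196
radius_2 = 53
px0_3 = 302
py0_3 = 231
center_x_4 = 129
center_y_4 = 115
radius_4 = 45
px1_5 = 232
py1_5 = 245
center_x_6 = 68
center_y_6 = 311
radius_6 = 27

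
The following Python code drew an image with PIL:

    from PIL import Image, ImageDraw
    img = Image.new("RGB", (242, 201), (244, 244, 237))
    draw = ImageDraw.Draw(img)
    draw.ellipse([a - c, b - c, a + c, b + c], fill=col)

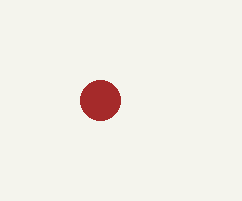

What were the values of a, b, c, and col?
a = 100; b = 100; c = 20; col = 'brown'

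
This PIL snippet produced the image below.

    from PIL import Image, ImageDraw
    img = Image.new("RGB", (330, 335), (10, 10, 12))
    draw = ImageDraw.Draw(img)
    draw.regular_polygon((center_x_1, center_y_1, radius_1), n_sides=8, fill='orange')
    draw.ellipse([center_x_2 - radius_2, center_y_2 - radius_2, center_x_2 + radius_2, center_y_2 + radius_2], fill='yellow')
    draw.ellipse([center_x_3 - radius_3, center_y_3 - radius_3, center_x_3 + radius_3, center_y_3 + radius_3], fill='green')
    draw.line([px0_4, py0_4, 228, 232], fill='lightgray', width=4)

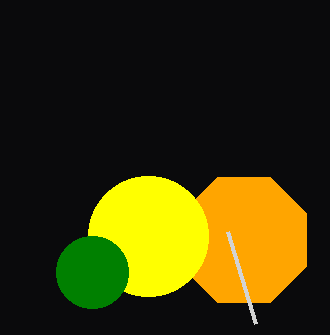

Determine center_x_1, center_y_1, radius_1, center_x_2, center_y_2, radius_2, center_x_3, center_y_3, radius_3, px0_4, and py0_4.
center_x_1 = 244, center_y_1 = 240, radius_1 = 68, center_x_2 = 148, center_y_2 = 236, radius_2 = 60, center_x_3 = 92, center_y_3 = 272, radius_3 = 36, px0_4 = 256, py0_4 = 324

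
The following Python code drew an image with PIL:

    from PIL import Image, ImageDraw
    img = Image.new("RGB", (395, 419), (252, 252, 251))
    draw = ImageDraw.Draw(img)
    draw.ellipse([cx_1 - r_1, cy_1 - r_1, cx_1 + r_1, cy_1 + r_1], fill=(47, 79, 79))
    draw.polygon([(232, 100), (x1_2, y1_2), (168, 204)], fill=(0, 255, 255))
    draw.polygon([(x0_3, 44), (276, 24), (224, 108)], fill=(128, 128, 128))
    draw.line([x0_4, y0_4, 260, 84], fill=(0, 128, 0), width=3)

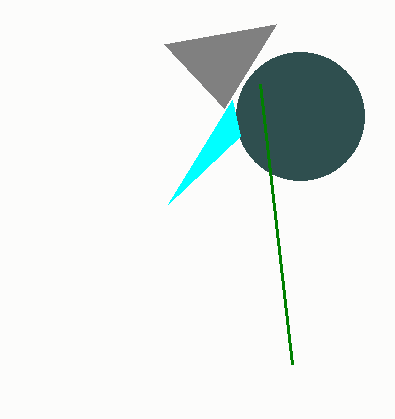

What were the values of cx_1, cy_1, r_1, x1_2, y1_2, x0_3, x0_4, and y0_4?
cx_1 = 300; cy_1 = 116; r_1 = 64; x1_2 = 240; y1_2 = 136; x0_3 = 164; x0_4 = 292; y0_4 = 364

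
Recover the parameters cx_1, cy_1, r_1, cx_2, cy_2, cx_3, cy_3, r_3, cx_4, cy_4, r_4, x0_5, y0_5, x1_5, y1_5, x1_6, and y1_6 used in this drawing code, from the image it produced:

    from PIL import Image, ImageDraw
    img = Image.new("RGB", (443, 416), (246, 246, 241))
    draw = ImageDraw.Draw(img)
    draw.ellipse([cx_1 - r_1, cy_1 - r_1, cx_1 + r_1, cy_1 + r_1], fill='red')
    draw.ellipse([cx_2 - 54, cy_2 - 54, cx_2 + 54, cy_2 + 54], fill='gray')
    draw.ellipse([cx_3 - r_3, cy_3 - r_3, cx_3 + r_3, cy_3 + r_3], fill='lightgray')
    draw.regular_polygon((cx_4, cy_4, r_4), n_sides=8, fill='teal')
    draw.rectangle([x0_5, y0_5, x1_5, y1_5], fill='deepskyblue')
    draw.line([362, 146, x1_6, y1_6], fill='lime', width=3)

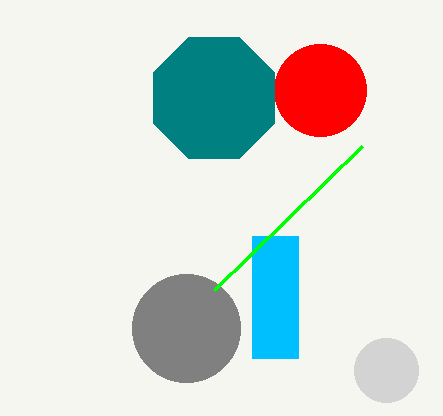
cx_1 = 320; cy_1 = 90; r_1 = 46; cx_2 = 186; cy_2 = 328; cx_3 = 386; cy_3 = 370; r_3 = 32; cx_4 = 214; cy_4 = 98; r_4 = 66; x0_5 = 252; y0_5 = 236; x1_5 = 298; y1_5 = 358; x1_6 = 214; y1_6 = 290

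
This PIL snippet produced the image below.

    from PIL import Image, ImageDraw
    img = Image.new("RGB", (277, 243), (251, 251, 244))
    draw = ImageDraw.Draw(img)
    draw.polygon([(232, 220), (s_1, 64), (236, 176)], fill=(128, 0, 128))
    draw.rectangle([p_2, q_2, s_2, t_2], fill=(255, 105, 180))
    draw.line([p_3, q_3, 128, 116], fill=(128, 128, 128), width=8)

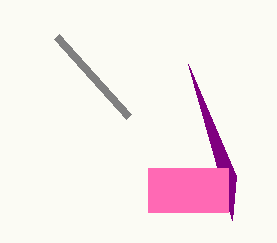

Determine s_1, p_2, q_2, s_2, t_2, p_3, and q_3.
s_1 = 188
p_2 = 148
q_2 = 168
s_2 = 228
t_2 = 212
p_3 = 56
q_3 = 36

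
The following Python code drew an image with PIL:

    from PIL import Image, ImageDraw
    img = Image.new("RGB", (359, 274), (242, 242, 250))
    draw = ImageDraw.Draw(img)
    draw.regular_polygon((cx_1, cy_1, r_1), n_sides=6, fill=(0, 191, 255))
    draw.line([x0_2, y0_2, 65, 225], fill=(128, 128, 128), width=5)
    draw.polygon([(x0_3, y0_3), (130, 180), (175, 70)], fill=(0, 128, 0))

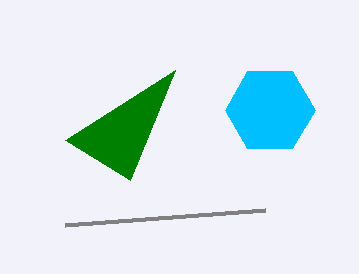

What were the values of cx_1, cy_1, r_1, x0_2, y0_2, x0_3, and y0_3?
cx_1 = 270
cy_1 = 110
r_1 = 45
x0_2 = 265
y0_2 = 210
x0_3 = 65
y0_3 = 140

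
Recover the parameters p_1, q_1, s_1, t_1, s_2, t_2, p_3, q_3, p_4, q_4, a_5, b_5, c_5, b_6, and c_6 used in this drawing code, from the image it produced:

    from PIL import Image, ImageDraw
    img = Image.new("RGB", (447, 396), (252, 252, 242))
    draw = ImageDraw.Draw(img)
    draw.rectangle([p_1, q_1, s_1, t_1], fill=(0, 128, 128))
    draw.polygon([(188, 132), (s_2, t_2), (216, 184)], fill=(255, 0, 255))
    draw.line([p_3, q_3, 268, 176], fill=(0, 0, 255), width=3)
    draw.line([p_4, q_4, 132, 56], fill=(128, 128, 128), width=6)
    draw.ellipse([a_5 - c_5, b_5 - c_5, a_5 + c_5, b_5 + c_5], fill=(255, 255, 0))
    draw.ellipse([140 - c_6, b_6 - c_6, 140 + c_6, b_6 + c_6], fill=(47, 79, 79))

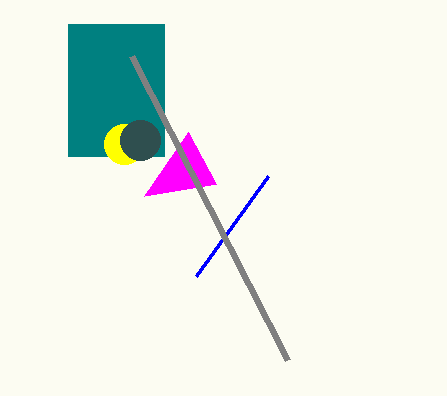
p_1 = 68
q_1 = 24
s_1 = 164
t_1 = 156
s_2 = 144
t_2 = 196
p_3 = 196
q_3 = 276
p_4 = 288
q_4 = 360
a_5 = 124
b_5 = 144
c_5 = 20
b_6 = 140
c_6 = 20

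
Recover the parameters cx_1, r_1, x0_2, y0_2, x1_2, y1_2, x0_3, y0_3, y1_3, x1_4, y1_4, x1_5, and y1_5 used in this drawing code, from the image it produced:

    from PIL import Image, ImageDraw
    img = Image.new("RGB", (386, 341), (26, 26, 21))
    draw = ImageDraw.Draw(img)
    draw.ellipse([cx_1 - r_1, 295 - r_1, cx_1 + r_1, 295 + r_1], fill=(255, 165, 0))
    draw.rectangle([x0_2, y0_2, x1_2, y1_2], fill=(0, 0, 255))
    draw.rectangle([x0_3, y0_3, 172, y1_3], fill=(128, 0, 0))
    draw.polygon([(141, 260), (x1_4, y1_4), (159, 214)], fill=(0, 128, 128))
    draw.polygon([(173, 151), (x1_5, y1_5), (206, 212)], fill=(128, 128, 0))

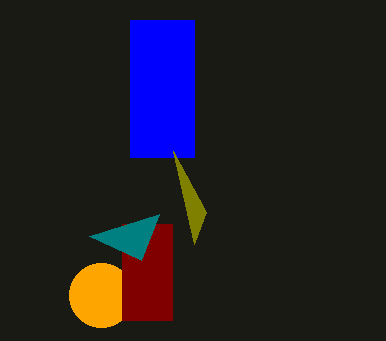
cx_1 = 101, r_1 = 32, x0_2 = 130, y0_2 = 20, x1_2 = 194, y1_2 = 157, x0_3 = 122, y0_3 = 224, y1_3 = 320, x1_4 = 89, y1_4 = 236, x1_5 = 194, y1_5 = 244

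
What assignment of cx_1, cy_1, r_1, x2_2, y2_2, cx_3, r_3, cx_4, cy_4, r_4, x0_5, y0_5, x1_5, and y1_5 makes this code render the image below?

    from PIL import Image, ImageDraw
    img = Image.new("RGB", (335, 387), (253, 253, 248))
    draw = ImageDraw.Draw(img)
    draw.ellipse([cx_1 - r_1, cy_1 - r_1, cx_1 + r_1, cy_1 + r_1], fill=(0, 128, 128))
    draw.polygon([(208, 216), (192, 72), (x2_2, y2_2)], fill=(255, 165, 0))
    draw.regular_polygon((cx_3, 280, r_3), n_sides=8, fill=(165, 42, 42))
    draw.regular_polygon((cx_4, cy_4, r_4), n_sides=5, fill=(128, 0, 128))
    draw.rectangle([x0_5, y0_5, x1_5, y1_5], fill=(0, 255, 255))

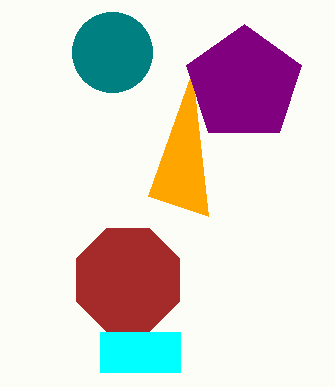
cx_1 = 112
cy_1 = 52
r_1 = 40
x2_2 = 148
y2_2 = 196
cx_3 = 128
r_3 = 56
cx_4 = 244
cy_4 = 84
r_4 = 60
x0_5 = 100
y0_5 = 332
x1_5 = 180
y1_5 = 372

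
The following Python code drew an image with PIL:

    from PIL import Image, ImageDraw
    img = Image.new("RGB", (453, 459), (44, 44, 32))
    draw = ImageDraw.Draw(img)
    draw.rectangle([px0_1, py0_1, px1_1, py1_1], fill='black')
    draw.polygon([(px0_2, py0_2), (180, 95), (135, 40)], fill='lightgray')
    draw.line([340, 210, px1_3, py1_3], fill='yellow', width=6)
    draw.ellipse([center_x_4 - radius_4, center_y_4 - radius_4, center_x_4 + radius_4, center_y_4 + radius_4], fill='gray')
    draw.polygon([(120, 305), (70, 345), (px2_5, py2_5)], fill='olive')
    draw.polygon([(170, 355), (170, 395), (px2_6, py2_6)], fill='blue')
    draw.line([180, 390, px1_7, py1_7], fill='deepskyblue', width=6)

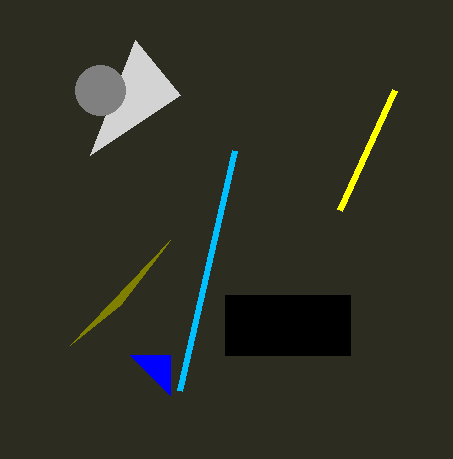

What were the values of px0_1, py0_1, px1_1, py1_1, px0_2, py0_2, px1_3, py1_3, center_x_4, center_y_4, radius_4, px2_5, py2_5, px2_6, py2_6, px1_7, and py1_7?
px0_1 = 225; py0_1 = 295; px1_1 = 350; py1_1 = 355; px0_2 = 90; py0_2 = 155; px1_3 = 395; py1_3 = 90; center_x_4 = 100; center_y_4 = 90; radius_4 = 25; px2_5 = 170; py2_5 = 240; px2_6 = 130; py2_6 = 355; px1_7 = 235; py1_7 = 150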